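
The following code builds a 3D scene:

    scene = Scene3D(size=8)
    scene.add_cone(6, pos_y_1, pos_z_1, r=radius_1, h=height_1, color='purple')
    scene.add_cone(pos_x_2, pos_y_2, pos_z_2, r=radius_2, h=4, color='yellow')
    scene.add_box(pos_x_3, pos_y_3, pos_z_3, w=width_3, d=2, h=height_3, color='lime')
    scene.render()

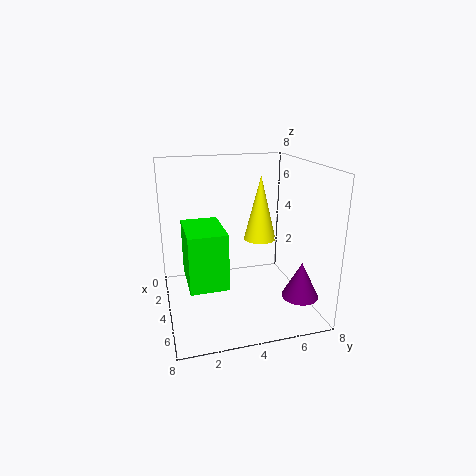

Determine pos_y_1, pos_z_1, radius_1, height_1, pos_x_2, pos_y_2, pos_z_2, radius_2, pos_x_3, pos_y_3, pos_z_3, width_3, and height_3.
pos_y_1 = 7, pos_z_1 = 1, radius_1 = 1, height_1 = 2, pos_x_2 = 2, pos_y_2 = 6, pos_z_2 = 3, radius_2 = 1, pos_x_3 = 3, pos_y_3 = 1, pos_z_3 = 2, width_3 = 3, height_3 = 3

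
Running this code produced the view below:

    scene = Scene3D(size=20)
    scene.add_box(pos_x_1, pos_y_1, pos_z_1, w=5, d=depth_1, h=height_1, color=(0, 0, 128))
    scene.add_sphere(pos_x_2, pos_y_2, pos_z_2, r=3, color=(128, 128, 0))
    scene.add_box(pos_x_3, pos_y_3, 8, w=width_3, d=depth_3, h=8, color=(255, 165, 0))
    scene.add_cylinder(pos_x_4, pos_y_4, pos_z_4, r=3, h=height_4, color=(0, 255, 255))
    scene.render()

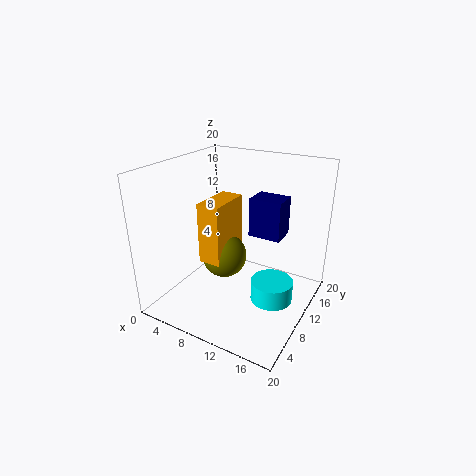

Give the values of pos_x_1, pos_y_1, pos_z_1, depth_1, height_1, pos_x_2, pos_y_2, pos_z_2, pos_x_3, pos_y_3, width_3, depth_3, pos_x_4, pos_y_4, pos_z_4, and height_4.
pos_x_1 = 9
pos_y_1 = 15
pos_z_1 = 8
depth_1 = 4
height_1 = 6
pos_x_2 = 9
pos_y_2 = 8
pos_z_2 = 8
pos_x_3 = 7
pos_y_3 = 5
width_3 = 3
depth_3 = 6
pos_x_4 = 15
pos_y_4 = 11
pos_z_4 = 1
height_4 = 3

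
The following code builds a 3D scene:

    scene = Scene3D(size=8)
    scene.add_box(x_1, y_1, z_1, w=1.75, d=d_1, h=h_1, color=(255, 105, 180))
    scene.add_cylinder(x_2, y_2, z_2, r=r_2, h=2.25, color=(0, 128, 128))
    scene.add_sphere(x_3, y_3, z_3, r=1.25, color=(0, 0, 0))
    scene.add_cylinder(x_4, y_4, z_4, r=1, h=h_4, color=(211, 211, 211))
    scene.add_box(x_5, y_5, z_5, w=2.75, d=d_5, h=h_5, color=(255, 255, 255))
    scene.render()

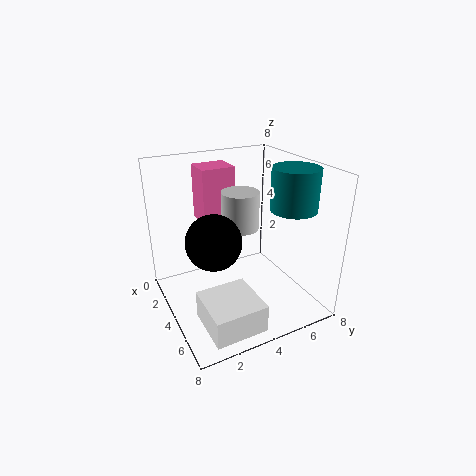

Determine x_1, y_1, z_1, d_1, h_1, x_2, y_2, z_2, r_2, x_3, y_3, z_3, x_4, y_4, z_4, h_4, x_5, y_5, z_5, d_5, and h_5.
x_1 = 0.5, y_1 = 2.75, z_1 = 4.25, d_1 = 2, h_1 = 3.25, x_2 = 5.5, y_2 = 6.5, z_2 = 5.75, r_2 = 1.25, x_3 = 6.5, y_3 = 1.5, z_3 = 5.5, x_4 = 4.25, y_4 = 4, z_4 = 4.75, h_4 = 2, x_5 = 5, y_5 = 1, z_5 = 0.5, d_5 = 2.75, h_5 = 1.5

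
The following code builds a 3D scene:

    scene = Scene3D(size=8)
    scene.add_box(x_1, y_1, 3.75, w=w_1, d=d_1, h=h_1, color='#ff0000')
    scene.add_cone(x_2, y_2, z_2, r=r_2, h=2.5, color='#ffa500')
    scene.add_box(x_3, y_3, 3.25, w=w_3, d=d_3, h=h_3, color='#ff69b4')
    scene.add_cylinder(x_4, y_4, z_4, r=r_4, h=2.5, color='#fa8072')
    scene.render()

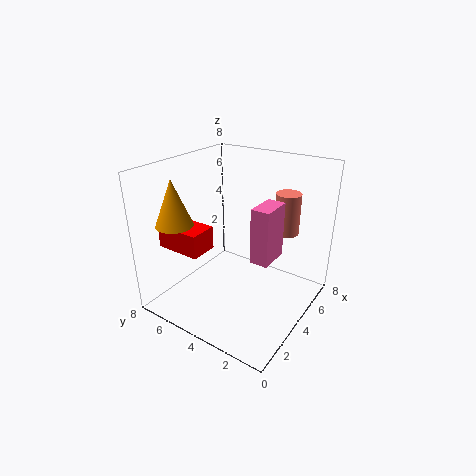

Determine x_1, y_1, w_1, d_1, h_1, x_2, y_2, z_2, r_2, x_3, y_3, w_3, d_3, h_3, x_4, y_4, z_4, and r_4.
x_1 = 1.25
y_1 = 4.75
w_1 = 1.5
d_1 = 2.5
h_1 = 1.25
x_2 = 1.75
y_2 = 6.5
z_2 = 5
r_2 = 1
x_3 = 3.25
y_3 = 1.75
w_3 = 1.75
d_3 = 1
h_3 = 3
x_4 = 7
y_4 = 2.5
z_4 = 3.5
r_4 = 0.75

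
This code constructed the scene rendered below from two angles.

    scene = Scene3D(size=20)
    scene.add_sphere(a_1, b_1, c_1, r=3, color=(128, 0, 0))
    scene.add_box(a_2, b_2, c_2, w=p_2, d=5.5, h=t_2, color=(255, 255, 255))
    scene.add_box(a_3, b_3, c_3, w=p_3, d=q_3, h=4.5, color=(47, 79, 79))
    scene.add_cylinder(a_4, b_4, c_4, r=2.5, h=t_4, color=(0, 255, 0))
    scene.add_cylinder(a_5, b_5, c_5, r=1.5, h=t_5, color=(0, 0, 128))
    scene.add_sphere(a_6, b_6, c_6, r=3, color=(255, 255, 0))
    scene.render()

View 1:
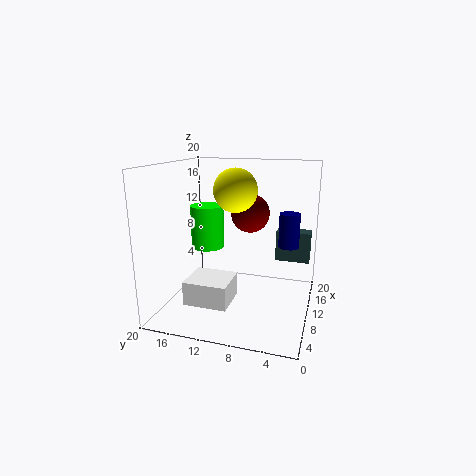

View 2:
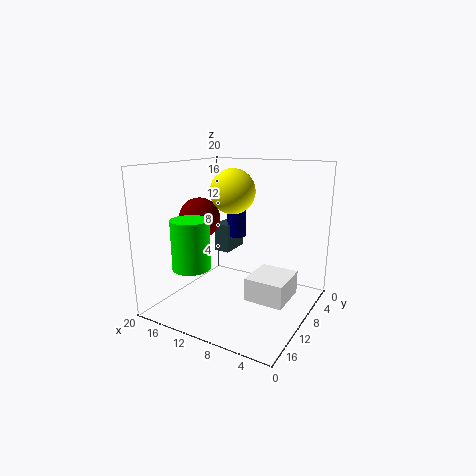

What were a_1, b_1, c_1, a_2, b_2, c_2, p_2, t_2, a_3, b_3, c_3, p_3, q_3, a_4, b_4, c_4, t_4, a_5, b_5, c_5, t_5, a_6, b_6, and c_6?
a_1 = 16.5; b_1 = 10; c_1 = 12; a_2 = 1.5; b_2 = 9; c_2 = 3.5; p_2 = 5; t_2 = 3; a_3 = 14.5; b_3 = 0.5; c_3 = 5.5; p_3 = 2.5; q_3 = 5; a_4 = 13.5; b_4 = 16; c_4 = 7; t_4 = 6.5; a_5 = 14; b_5 = 3.5; c_5 = 8; t_5 = 5; a_6 = 10.5; b_6 = 10.5; c_6 = 16.5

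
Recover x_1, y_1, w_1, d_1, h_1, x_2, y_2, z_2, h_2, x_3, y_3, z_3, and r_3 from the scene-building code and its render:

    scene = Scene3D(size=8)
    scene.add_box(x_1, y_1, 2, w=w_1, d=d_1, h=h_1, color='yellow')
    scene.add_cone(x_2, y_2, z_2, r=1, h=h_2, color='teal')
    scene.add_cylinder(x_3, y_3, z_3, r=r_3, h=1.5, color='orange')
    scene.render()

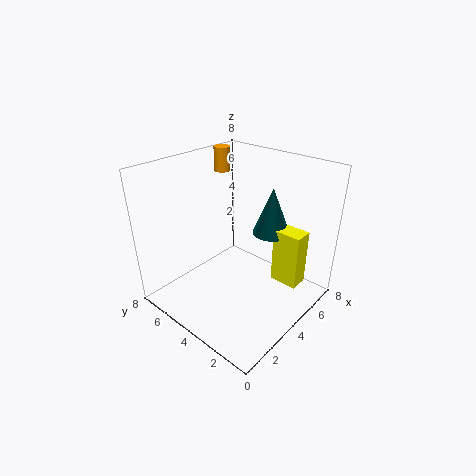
x_1 = 4.5
y_1 = 0.5
w_1 = 1
d_1 = 1.5
h_1 = 3
x_2 = 5
y_2 = 2.5
z_2 = 4.5
h_2 = 2.5
x_3 = 6.5
y_3 = 7.5
z_3 = 6.5
r_3 = 0.5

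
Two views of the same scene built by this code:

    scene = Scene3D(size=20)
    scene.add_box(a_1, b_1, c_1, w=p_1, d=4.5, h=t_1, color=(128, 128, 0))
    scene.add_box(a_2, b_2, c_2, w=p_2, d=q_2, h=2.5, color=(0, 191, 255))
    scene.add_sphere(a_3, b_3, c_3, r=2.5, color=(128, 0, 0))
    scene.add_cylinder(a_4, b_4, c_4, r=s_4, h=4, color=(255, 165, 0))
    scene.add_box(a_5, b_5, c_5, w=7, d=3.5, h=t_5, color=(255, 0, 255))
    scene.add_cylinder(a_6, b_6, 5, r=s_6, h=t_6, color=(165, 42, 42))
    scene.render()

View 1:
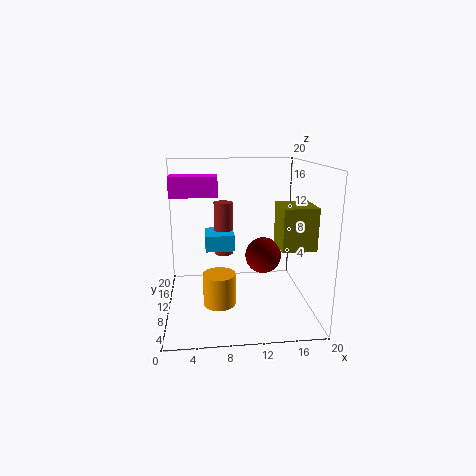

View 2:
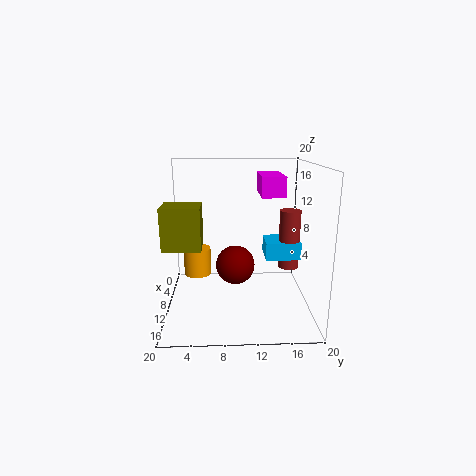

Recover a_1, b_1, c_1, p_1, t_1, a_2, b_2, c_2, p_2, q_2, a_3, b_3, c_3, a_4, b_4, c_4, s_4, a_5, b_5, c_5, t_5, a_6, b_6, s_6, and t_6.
a_1 = 14; b_1 = 1; c_1 = 11; p_1 = 4; t_1 = 5; a_2 = 5.5; b_2 = 14; c_2 = 6.5; p_2 = 4.5; q_2 = 5; a_3 = 13.5; b_3 = 9.5; c_3 = 7.5; a_4 = 7; b_4 = 4; c_4 = 3.5; s_4 = 2; a_5 = 0.5; b_5 = 13.5; c_5 = 15; t_5 = 3; a_6 = 8.5; b_6 = 17.5; s_6 = 1.5; t_6 = 8.5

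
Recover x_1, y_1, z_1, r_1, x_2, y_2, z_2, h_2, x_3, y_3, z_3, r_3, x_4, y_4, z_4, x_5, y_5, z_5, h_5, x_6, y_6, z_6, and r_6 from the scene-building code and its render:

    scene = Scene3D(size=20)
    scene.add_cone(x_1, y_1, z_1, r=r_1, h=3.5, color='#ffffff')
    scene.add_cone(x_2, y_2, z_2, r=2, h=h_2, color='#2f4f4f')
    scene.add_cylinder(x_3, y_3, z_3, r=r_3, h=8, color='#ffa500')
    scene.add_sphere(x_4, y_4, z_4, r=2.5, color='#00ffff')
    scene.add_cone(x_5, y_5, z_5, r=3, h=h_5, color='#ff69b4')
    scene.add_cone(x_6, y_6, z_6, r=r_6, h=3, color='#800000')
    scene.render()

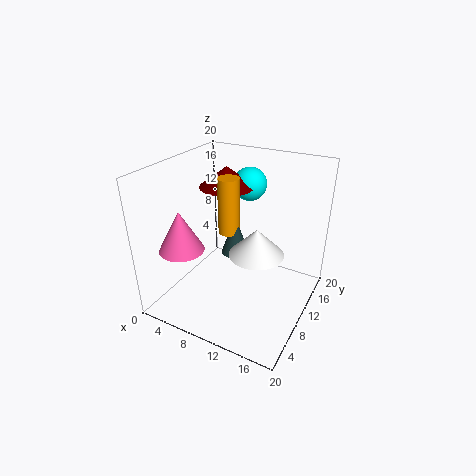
x_1 = 14, y_1 = 7.5, z_1 = 10, r_1 = 3.5, x_2 = 9, y_2 = 11, z_2 = 7, h_2 = 5.5, x_3 = 8, y_3 = 11, z_3 = 10, r_3 = 1.5, x_4 = 8.5, y_4 = 16.5, z_4 = 15.5, x_5 = 4.5, y_5 = 4.5, z_5 = 9.5, h_5 = 5.5, x_6 = 6, y_6 = 14, z_6 = 15.5, r_6 = 4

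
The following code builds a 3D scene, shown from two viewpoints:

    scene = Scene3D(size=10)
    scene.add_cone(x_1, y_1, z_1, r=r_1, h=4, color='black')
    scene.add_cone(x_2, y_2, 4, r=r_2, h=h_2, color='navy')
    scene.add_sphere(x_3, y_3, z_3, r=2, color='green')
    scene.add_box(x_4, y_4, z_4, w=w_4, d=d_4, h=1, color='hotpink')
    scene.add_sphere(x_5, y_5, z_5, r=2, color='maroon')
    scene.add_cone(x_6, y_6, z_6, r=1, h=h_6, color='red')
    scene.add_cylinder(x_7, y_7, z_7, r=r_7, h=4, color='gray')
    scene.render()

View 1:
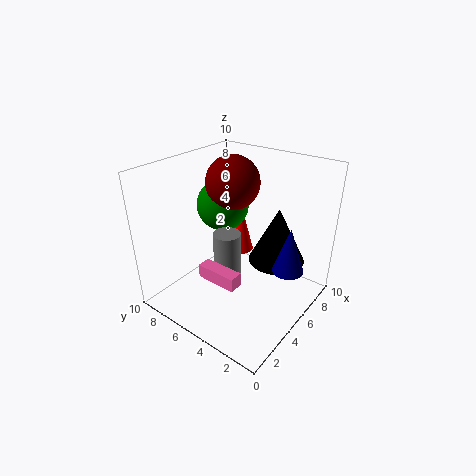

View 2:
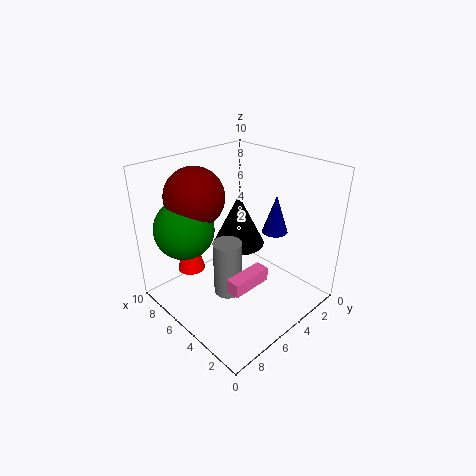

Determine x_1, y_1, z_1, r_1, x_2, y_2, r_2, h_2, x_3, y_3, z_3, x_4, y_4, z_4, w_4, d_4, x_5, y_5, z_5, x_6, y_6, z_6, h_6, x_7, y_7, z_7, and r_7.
x_1 = 7, y_1 = 3, z_1 = 3, r_1 = 2, x_2 = 5, y_2 = 1, r_2 = 1, h_2 = 3, x_3 = 7, y_3 = 8, z_3 = 6, x_4 = 3, y_4 = 4, z_4 = 2, w_4 = 1, d_4 = 3, x_5 = 7, y_5 = 7, z_5 = 8, x_6 = 8, y_6 = 7, z_6 = 2, h_6 = 4, x_7 = 5, y_7 = 6, z_7 = 1, r_7 = 1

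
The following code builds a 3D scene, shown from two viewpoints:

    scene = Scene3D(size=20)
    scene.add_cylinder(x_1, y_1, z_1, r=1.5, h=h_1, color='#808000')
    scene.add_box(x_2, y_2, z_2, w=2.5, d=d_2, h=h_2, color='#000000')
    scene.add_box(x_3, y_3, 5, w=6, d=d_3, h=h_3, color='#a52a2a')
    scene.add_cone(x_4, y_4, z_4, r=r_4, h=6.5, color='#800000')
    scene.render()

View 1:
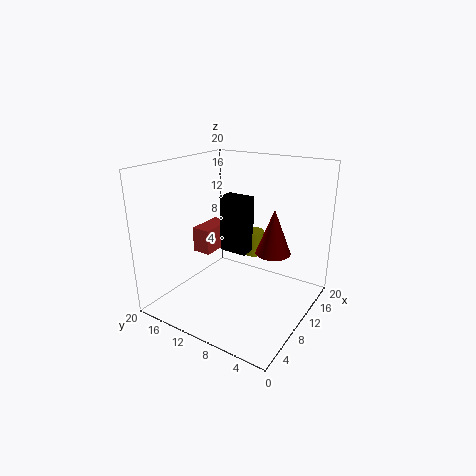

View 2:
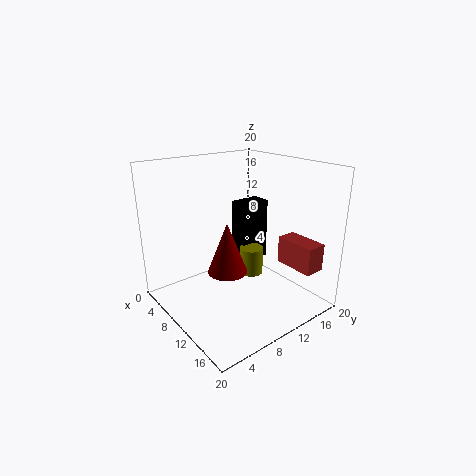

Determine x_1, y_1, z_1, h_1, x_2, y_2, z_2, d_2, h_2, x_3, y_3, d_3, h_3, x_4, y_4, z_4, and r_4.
x_1 = 13.5; y_1 = 9.5; z_1 = 6.5; h_1 = 3.5; x_2 = 10; y_2 = 9; z_2 = 7.5; d_2 = 4; h_2 = 8; x_3 = 11.5; y_3 = 16.5; d_3 = 3; h_3 = 4; x_4 = 13; y_4 = 6; z_4 = 7.5; r_4 = 2.5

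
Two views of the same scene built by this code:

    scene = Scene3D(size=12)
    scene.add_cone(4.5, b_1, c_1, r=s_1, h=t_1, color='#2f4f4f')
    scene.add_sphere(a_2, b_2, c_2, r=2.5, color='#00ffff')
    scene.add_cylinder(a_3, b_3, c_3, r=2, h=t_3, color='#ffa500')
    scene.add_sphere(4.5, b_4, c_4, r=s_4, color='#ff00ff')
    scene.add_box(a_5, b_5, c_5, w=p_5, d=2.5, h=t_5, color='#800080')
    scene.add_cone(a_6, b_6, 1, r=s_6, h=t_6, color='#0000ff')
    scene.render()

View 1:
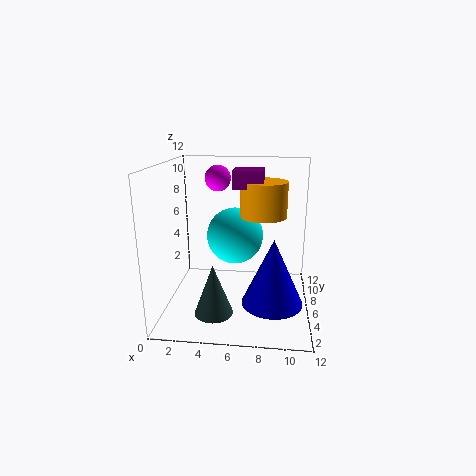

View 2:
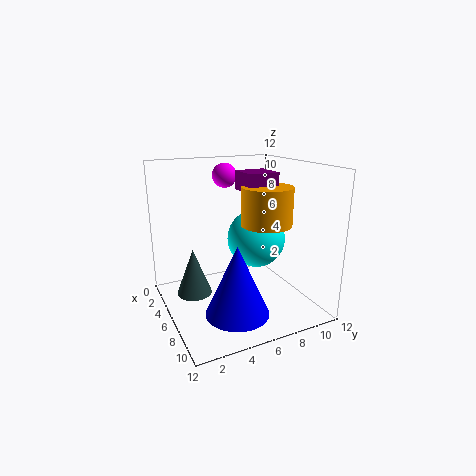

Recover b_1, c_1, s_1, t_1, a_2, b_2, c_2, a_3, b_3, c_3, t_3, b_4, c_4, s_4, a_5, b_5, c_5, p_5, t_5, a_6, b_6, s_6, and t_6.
b_1 = 2.5, c_1 = 1, s_1 = 1.5, t_1 = 4, a_2 = 5.5, b_2 = 8, c_2 = 5.5, a_3 = 8, b_3 = 7.5, c_3 = 7.5, t_3 = 3, b_4 = 5.5, c_4 = 11, s_4 = 1, a_5 = 5.5, b_5 = 6, c_5 = 10, p_5 = 2.5, t_5 = 1.5, a_6 = 9, b_6 = 4.5, s_6 = 2.5, t_6 = 5.5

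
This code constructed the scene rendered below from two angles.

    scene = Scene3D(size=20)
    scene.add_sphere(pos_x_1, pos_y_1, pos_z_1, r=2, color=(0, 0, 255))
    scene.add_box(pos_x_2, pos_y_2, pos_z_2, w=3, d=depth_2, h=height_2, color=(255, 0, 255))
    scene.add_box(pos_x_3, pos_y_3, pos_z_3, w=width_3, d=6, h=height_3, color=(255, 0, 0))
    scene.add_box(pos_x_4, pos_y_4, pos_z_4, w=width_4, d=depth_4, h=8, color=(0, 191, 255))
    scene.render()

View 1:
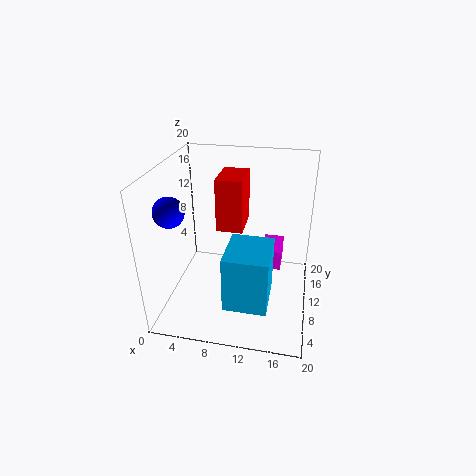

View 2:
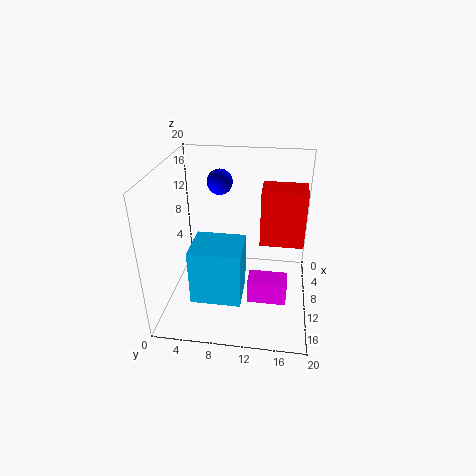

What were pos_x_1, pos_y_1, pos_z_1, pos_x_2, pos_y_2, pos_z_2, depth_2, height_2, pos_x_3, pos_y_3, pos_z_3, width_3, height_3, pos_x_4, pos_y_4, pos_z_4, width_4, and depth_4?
pos_x_1 = 2; pos_y_1 = 6; pos_z_1 = 15; pos_x_2 = 13; pos_y_2 = 12; pos_z_2 = 4; depth_2 = 5; height_2 = 3; pos_x_3 = 6; pos_y_3 = 13; pos_z_3 = 9; width_3 = 4; height_3 = 8; pos_x_4 = 9; pos_y_4 = 4; pos_z_4 = 2; width_4 = 6; depth_4 = 7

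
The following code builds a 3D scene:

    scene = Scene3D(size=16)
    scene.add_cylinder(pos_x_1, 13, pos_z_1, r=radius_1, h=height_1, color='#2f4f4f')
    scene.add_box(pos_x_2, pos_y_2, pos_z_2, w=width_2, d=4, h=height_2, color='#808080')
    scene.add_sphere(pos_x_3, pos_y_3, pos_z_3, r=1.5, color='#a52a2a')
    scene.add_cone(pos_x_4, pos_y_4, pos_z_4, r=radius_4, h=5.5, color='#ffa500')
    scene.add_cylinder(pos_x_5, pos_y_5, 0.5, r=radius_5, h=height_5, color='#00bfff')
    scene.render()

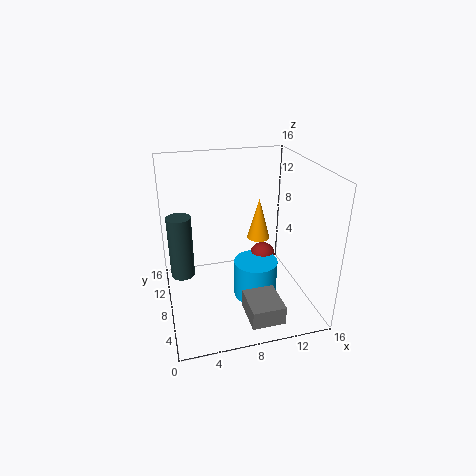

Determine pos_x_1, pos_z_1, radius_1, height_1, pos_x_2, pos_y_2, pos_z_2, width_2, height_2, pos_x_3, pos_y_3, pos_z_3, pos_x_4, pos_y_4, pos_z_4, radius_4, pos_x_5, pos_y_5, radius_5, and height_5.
pos_x_1 = 2; pos_z_1 = 1; radius_1 = 1.5; height_1 = 8; pos_x_2 = 7.5; pos_y_2 = 0.5; pos_z_2 = 1.5; width_2 = 3.5; height_2 = 2; pos_x_3 = 11.5; pos_y_3 = 9.5; pos_z_3 = 4.5; pos_x_4 = 12.5; pos_y_4 = 14; pos_z_4 = 4.5; radius_4 = 1.5; pos_x_5 = 10; pos_y_5 = 7.5; radius_5 = 2.5; height_5 = 4.5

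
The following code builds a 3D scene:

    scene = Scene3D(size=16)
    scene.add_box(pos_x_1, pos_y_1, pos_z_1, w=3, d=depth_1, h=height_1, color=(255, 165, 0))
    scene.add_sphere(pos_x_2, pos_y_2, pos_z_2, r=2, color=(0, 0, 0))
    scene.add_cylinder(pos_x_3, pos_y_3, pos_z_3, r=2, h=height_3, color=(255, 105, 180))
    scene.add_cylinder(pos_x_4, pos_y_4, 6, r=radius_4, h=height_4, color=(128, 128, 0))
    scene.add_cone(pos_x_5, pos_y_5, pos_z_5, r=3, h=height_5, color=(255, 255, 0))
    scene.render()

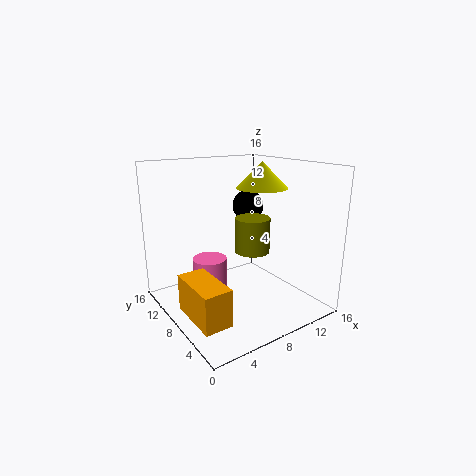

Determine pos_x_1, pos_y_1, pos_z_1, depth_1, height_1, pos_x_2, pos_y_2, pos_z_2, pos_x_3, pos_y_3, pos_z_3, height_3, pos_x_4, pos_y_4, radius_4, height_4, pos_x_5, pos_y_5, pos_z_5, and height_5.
pos_x_1 = 1
pos_y_1 = 3
pos_z_1 = 1
depth_1 = 6
height_1 = 4
pos_x_2 = 13
pos_y_2 = 13
pos_z_2 = 10
pos_x_3 = 6
pos_y_3 = 11
pos_z_3 = 1
height_3 = 4
pos_x_4 = 10
pos_y_4 = 8
radius_4 = 2
height_4 = 4
pos_x_5 = 12
pos_y_5 = 9
pos_z_5 = 13
height_5 = 3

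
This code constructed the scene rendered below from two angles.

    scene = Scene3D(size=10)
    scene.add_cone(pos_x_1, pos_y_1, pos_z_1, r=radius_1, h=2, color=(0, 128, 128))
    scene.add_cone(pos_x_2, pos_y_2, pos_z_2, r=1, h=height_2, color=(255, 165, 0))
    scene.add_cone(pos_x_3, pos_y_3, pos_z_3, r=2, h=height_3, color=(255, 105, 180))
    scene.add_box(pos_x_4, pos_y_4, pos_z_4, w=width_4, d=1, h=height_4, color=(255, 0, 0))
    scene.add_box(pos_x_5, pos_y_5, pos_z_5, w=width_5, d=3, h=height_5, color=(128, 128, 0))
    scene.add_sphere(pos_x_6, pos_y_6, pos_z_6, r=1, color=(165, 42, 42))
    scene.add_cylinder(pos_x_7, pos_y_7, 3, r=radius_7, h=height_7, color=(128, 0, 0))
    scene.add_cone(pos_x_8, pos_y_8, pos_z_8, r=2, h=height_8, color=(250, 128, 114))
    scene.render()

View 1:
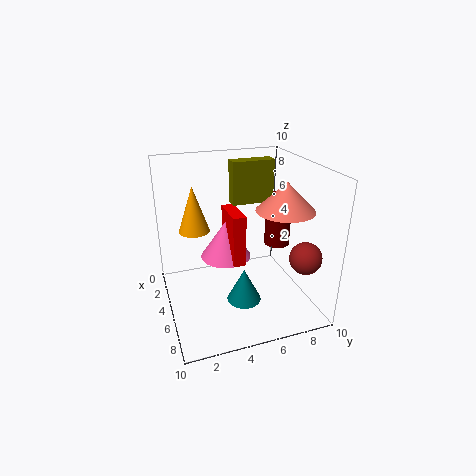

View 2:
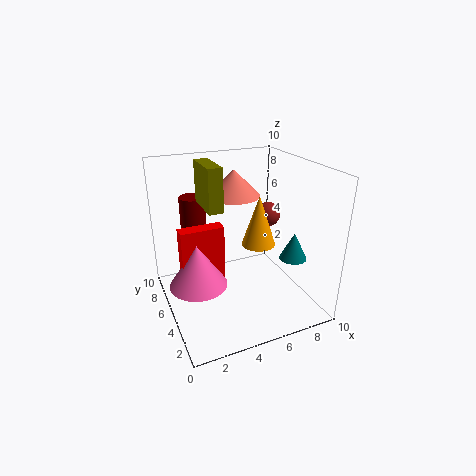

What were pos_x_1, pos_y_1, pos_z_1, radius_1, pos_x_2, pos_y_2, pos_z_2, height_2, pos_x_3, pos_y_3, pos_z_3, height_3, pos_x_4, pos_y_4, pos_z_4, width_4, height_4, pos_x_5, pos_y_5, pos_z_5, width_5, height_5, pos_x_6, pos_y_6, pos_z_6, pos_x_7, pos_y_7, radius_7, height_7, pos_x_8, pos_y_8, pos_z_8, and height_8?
pos_x_1 = 9; pos_y_1 = 4; pos_z_1 = 3; radius_1 = 1; pos_x_2 = 5; pos_y_2 = 2; pos_z_2 = 6; height_2 = 3; pos_x_3 = 2; pos_y_3 = 5; pos_z_3 = 2; height_3 = 3; pos_x_4 = 1; pos_y_4 = 5; pos_z_4 = 2; width_4 = 3; height_4 = 4; pos_x_5 = 3; pos_y_5 = 5; pos_z_5 = 7; width_5 = 1; height_5 = 3; pos_x_6 = 9; pos_y_6 = 8; pos_z_6 = 5; pos_x_7 = 3; pos_y_7 = 9; radius_7 = 1; height_7 = 4; pos_x_8 = 6; pos_y_8 = 8; pos_z_8 = 7; height_8 = 2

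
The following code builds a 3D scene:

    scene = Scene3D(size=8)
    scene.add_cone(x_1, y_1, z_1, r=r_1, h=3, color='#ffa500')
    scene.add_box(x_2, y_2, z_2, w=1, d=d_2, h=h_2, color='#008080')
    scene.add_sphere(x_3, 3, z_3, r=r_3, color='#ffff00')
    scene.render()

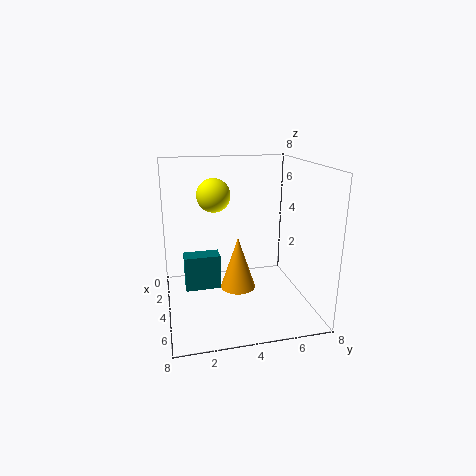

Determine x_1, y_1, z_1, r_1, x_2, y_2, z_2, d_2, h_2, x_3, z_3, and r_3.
x_1 = 4, y_1 = 4, z_1 = 1, r_1 = 1, x_2 = 3, y_2 = 1, z_2 = 1, d_2 = 2, h_2 = 2, x_3 = 2, z_3 = 6, r_3 = 1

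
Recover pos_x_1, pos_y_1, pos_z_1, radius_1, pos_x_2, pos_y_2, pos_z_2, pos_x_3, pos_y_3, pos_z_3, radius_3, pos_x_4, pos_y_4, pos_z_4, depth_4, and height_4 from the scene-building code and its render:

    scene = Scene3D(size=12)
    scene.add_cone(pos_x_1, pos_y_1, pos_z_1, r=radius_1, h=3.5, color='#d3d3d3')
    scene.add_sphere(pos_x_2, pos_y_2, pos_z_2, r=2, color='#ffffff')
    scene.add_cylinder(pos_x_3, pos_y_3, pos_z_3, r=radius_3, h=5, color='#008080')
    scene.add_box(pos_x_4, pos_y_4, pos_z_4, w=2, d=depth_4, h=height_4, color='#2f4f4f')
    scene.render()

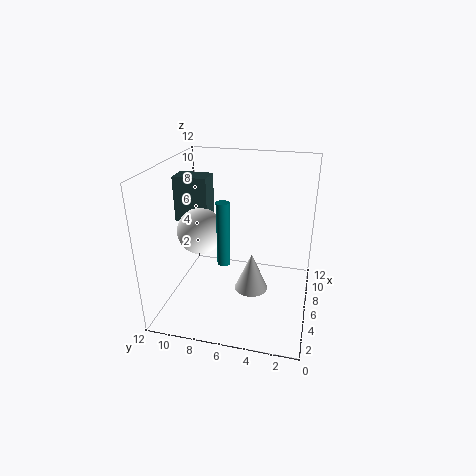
pos_x_1 = 7, pos_y_1 = 5, pos_z_1 = 0.5, radius_1 = 1.5, pos_x_2 = 6.5, pos_y_2 = 9.5, pos_z_2 = 6, pos_x_3 = 3.5, pos_y_3 = 6.5, pos_z_3 = 5, radius_3 = 0.5, pos_x_4 = 7, pos_y_4 = 9, pos_z_4 = 6.5, depth_4 = 3, height_4 = 4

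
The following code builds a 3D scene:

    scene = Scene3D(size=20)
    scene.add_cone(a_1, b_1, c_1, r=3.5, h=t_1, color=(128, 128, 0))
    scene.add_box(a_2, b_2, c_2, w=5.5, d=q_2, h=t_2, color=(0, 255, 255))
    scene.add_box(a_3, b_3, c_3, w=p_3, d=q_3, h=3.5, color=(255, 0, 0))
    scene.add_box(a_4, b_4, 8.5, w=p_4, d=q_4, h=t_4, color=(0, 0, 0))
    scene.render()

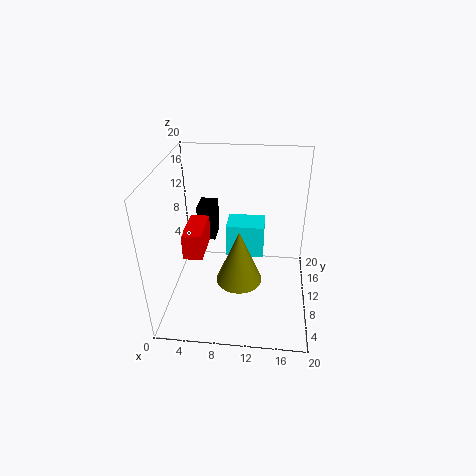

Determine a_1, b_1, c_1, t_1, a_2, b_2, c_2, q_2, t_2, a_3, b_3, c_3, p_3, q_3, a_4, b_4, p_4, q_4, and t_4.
a_1 = 10
b_1 = 11.5
c_1 = 1.5
t_1 = 8.5
a_2 = 8
b_2 = 12
c_2 = 5.5
q_2 = 4
t_2 = 5
a_3 = 3.5
b_3 = 5
c_3 = 9.5
p_3 = 2.5
q_3 = 5.5
a_4 = 4
b_4 = 11.5
p_4 = 2.5
q_4 = 3.5
t_4 = 5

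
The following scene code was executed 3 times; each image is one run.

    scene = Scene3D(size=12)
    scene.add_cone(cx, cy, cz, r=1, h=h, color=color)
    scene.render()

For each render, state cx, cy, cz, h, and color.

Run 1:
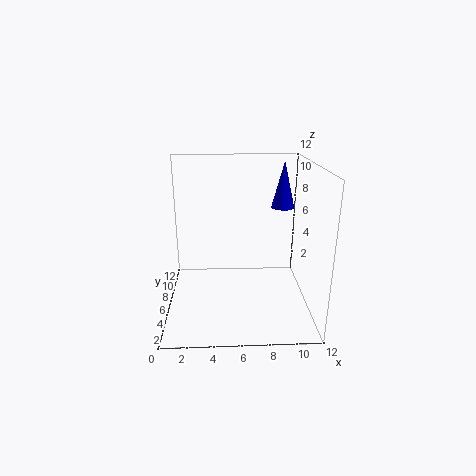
cx = 10
cy = 8
cz = 8
h = 4
color = 'blue'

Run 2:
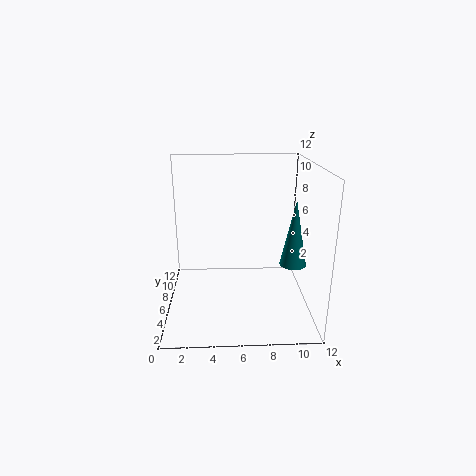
cx = 10
cy = 3
cz = 5
h = 5
color = 'teal'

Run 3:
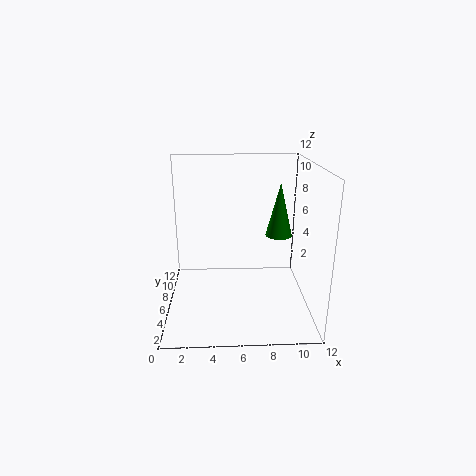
cx = 9
cy = 4
cz = 7
h = 4
color = 'green'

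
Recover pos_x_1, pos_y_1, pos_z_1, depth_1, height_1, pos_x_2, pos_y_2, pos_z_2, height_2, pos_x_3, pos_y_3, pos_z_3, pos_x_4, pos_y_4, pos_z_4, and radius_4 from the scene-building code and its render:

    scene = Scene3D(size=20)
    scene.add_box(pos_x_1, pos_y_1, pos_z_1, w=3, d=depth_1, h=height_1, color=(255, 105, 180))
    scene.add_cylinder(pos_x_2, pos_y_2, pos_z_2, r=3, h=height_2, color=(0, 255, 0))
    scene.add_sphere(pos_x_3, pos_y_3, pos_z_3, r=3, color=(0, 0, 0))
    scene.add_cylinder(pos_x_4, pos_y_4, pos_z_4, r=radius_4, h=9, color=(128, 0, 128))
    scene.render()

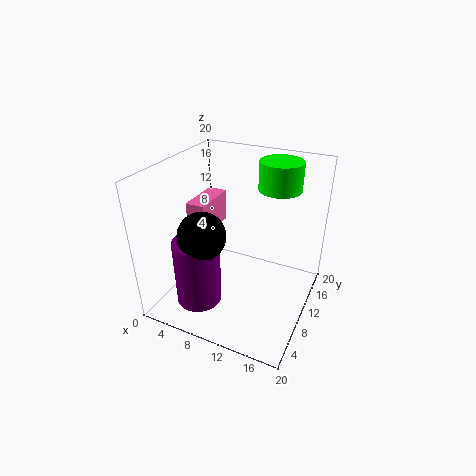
pos_x_1 = 1; pos_y_1 = 11; pos_z_1 = 8; depth_1 = 7; height_1 = 5; pos_x_2 = 14; pos_y_2 = 15; pos_z_2 = 16; height_2 = 4; pos_x_3 = 8; pos_y_3 = 4; pos_z_3 = 13; pos_x_4 = 7; pos_y_4 = 4; pos_z_4 = 3; radius_4 = 3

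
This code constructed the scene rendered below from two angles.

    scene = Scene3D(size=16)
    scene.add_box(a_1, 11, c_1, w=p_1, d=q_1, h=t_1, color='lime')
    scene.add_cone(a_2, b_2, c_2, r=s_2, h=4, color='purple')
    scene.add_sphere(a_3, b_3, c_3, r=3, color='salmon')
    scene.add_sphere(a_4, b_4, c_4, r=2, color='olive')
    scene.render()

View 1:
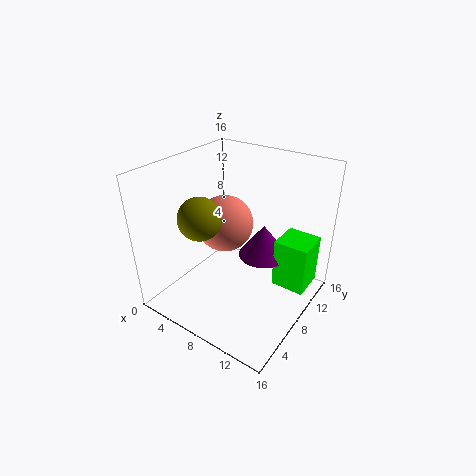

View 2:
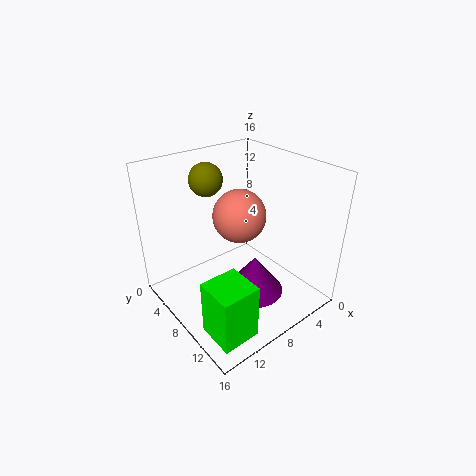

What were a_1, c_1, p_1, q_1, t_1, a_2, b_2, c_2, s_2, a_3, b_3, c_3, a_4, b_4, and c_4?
a_1 = 11, c_1 = 1, p_1 = 4, q_1 = 4, t_1 = 6, a_2 = 9, b_2 = 12, c_2 = 4, s_2 = 3, a_3 = 7, b_3 = 7, c_3 = 10, a_4 = 8, b_4 = 2, c_4 = 13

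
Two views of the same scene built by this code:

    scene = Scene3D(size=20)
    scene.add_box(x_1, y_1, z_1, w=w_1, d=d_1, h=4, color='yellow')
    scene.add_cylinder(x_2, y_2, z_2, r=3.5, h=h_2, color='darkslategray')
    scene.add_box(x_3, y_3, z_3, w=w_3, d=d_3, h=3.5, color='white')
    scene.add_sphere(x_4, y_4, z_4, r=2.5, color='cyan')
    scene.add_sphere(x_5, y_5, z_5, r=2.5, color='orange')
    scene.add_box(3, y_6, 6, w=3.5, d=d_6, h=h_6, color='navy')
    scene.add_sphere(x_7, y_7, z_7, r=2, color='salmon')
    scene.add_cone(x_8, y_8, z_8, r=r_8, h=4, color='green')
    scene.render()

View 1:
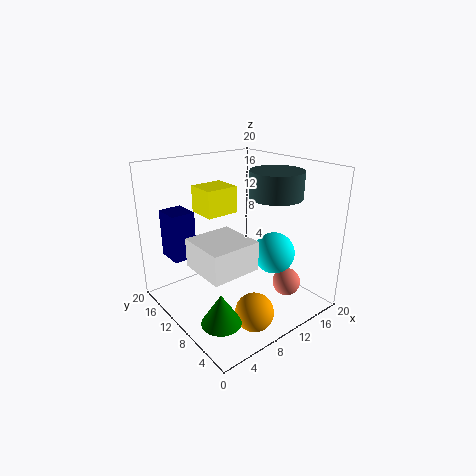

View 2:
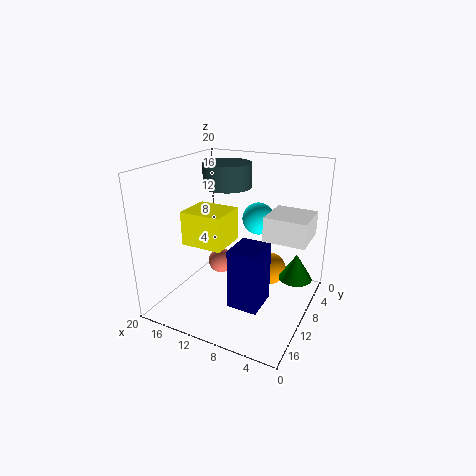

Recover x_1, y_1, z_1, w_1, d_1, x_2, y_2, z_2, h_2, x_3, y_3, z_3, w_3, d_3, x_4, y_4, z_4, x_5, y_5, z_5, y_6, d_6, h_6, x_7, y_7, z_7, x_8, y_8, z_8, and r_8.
x_1 = 8; y_1 = 14; z_1 = 12; w_1 = 5; d_1 = 4.5; x_2 = 13.5; y_2 = 6.5; z_2 = 16; h_2 = 3.5; x_3 = 1; y_3 = 2.5; z_3 = 9.5; w_3 = 6; d_3 = 6; x_4 = 10; y_4 = 3; z_4 = 10.5; x_5 = 7.5; y_5 = 3.5; z_5 = 2.5; y_6 = 15.5; d_6 = 4; h_6 = 7; x_7 = 15.5; y_7 = 5.5; z_7 = 3; x_8 = 3; y_8 = 4.5; z_8 = 2.5; r_8 = 2.5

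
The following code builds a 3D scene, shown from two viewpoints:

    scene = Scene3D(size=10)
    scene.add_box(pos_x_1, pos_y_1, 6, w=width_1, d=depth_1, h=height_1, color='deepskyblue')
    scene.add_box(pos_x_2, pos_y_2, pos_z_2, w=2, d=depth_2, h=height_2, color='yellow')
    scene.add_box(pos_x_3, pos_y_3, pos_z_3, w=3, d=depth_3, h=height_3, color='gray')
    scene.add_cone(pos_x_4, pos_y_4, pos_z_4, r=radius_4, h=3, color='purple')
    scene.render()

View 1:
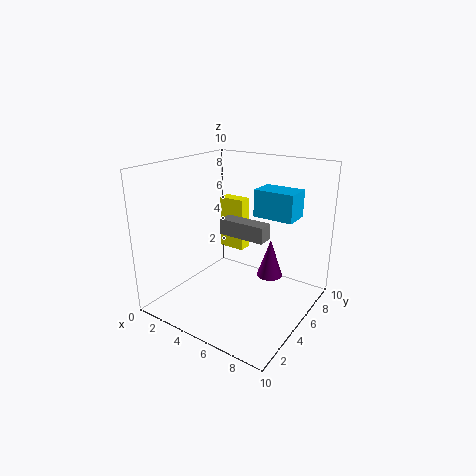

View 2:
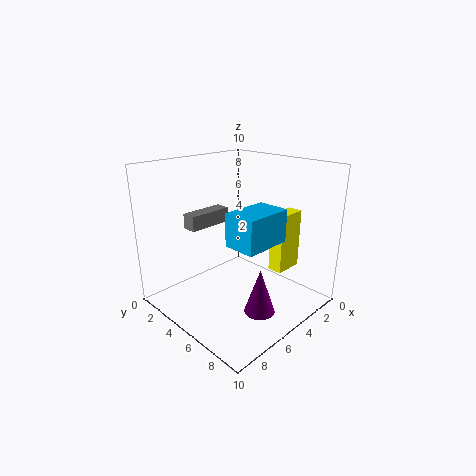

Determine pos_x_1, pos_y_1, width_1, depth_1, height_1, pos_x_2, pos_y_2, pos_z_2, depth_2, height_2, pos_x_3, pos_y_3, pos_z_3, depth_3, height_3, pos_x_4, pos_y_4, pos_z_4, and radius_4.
pos_x_1 = 5; pos_y_1 = 7; width_1 = 3; depth_1 = 2; height_1 = 2; pos_x_2 = 2; pos_y_2 = 7; pos_z_2 = 3; depth_2 = 1; height_2 = 4; pos_x_3 = 5; pos_y_3 = 3; pos_z_3 = 6; depth_3 = 1; height_3 = 1; pos_x_4 = 6; pos_y_4 = 8; pos_z_4 = 1; radius_4 = 1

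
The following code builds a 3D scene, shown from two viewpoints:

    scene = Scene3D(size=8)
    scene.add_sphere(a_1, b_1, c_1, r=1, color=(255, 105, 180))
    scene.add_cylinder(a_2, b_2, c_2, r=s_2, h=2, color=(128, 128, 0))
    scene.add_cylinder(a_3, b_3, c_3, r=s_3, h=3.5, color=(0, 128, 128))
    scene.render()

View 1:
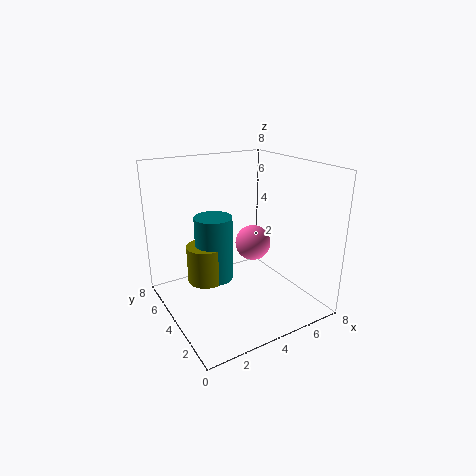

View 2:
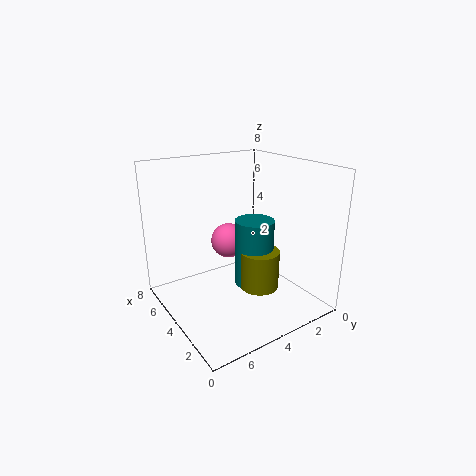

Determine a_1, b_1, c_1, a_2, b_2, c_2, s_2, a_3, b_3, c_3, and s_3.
a_1 = 5, b_1 = 4, c_1 = 3.5, a_2 = 2, b_2 = 4, c_2 = 2, s_2 = 1, a_3 = 2.5, b_3 = 4, c_3 = 2, s_3 = 1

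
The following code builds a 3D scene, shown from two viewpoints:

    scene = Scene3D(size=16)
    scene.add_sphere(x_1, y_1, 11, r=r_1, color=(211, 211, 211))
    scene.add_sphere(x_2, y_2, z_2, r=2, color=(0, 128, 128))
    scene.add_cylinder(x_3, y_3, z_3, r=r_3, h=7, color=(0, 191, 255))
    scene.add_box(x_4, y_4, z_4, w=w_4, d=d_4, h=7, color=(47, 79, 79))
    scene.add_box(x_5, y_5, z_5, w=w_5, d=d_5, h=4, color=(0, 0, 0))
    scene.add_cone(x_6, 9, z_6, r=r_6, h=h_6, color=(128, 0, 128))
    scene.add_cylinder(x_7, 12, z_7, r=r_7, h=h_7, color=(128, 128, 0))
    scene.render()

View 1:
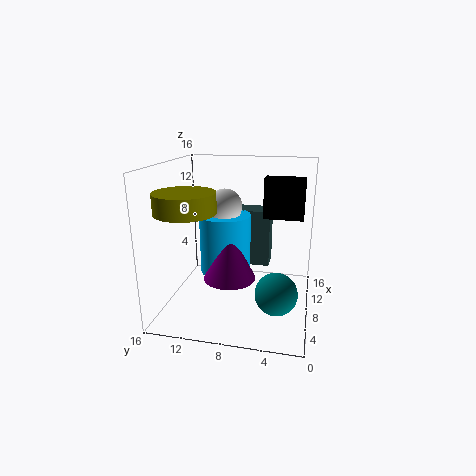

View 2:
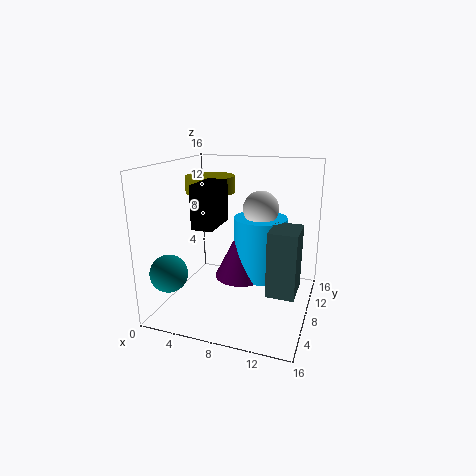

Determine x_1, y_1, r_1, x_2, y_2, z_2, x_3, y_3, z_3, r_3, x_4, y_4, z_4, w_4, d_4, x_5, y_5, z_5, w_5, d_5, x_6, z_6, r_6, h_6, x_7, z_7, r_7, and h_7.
x_1 = 10; y_1 = 10; r_1 = 2; x_2 = 2; y_2 = 3; z_2 = 5; x_3 = 10; y_3 = 10; z_3 = 3; r_3 = 3; x_4 = 12; y_4 = 5; z_4 = 3; w_4 = 3; d_4 = 4; x_5 = 6; y_5 = 1; z_5 = 11; w_5 = 2; d_5 = 4; x_6 = 8; z_6 = 3; r_6 = 3; h_6 = 6; x_7 = 3; z_7 = 12; r_7 = 3; h_7 = 2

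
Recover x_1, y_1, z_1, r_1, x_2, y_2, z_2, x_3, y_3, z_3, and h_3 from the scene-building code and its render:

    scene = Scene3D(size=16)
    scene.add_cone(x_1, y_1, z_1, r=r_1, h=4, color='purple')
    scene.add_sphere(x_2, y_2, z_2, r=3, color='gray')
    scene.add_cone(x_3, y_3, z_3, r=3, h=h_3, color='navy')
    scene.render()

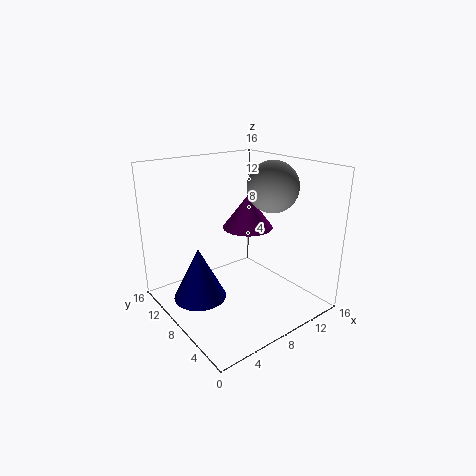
x_1 = 11; y_1 = 10; z_1 = 8; r_1 = 3; x_2 = 13; y_2 = 8; z_2 = 13; x_3 = 4; y_3 = 10; z_3 = 1; h_3 = 6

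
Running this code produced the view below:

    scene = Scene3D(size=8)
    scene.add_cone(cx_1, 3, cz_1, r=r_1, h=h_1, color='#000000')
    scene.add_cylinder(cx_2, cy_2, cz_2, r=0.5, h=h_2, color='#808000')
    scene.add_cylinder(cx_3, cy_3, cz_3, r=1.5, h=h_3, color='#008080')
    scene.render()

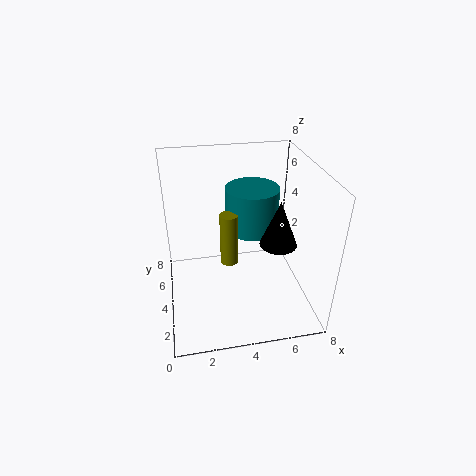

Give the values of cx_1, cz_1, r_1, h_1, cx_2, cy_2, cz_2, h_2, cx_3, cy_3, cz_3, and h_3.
cx_1 = 6, cz_1 = 4, r_1 = 1, h_1 = 2.5, cx_2 = 3.5, cy_2 = 4, cz_2 = 2.5, h_2 = 3, cx_3 = 5, cy_3 = 5, cz_3 = 4, h_3 = 2.5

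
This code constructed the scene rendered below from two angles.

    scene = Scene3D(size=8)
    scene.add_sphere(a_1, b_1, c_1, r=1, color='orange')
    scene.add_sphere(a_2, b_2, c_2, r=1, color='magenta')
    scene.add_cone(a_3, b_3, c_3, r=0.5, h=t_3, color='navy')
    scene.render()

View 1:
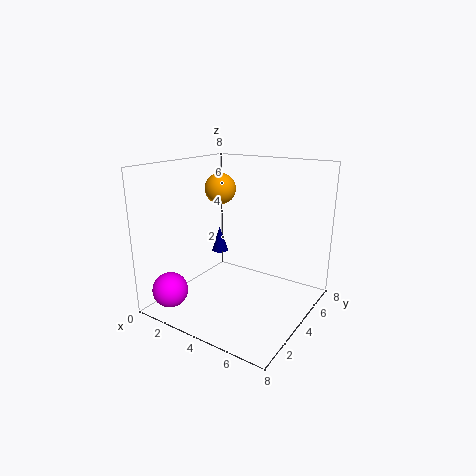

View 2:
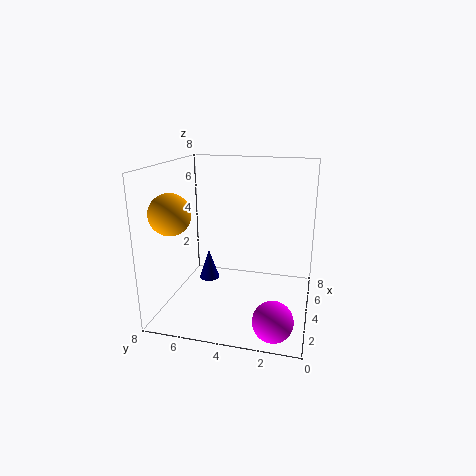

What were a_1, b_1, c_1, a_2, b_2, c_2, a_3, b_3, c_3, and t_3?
a_1 = 1
b_1 = 6.5
c_1 = 6
a_2 = 1
b_2 = 1.5
c_2 = 1
a_3 = 2
b_3 = 5
c_3 = 2.5
t_3 = 1.5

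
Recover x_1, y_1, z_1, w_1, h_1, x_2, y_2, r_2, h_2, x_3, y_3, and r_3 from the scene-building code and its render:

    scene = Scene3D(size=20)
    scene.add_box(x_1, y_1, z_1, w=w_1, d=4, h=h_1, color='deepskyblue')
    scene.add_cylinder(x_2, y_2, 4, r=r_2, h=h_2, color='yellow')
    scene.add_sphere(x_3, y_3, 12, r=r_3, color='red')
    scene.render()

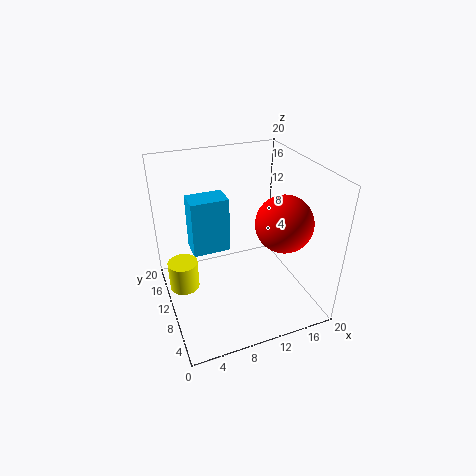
x_1 = 5, y_1 = 16, z_1 = 4, w_1 = 6, h_1 = 9, x_2 = 2, y_2 = 10, r_2 = 2, h_2 = 4, x_3 = 16, y_3 = 8, r_3 = 4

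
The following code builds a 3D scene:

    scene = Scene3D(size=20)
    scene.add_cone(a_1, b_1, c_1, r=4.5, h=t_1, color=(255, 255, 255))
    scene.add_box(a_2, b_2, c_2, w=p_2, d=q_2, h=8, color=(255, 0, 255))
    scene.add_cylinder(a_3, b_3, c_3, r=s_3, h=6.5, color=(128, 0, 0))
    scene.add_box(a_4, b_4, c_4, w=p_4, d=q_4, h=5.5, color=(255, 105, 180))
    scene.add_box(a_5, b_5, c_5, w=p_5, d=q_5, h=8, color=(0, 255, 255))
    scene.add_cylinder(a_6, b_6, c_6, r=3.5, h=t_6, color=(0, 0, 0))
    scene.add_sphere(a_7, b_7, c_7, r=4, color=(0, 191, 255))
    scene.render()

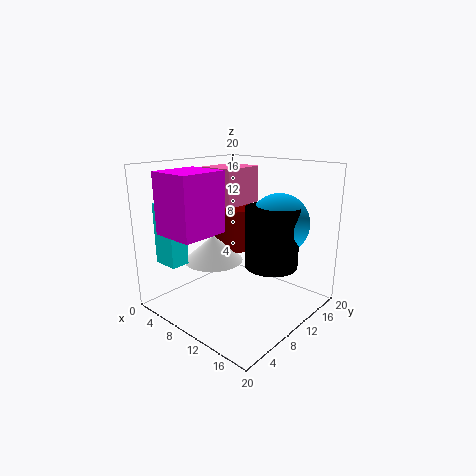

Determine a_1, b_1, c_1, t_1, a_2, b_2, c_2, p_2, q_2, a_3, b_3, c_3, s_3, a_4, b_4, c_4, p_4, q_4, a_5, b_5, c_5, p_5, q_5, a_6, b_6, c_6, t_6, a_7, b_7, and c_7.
a_1 = 4.5, b_1 = 10.5, c_1 = 5, t_1 = 4, a_2 = 4, b_2 = 1, c_2 = 11.5, p_2 = 6, q_2 = 6.5, a_3 = 4.5, b_3 = 15.5, c_3 = 6, s_3 = 3.5, a_4 = 2, b_4 = 11, c_4 = 13.5, p_4 = 5.5, q_4 = 6.5, a_5 = 3.5, b_5 = 1, c_5 = 7.5, p_5 = 3.5, q_5 = 2.5, a_6 = 15, b_6 = 11, c_6 = 7, t_6 = 8, a_7 = 15, b_7 = 12.5, c_7 = 12.5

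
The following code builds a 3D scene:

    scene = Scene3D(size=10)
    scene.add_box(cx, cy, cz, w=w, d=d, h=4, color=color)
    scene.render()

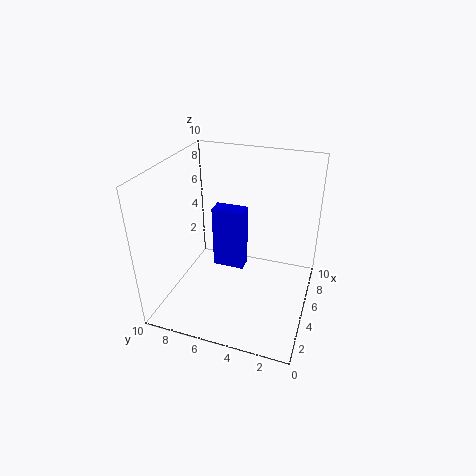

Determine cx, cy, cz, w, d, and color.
cx = 3; cy = 4; cz = 4; w = 1; d = 2; color = 'blue'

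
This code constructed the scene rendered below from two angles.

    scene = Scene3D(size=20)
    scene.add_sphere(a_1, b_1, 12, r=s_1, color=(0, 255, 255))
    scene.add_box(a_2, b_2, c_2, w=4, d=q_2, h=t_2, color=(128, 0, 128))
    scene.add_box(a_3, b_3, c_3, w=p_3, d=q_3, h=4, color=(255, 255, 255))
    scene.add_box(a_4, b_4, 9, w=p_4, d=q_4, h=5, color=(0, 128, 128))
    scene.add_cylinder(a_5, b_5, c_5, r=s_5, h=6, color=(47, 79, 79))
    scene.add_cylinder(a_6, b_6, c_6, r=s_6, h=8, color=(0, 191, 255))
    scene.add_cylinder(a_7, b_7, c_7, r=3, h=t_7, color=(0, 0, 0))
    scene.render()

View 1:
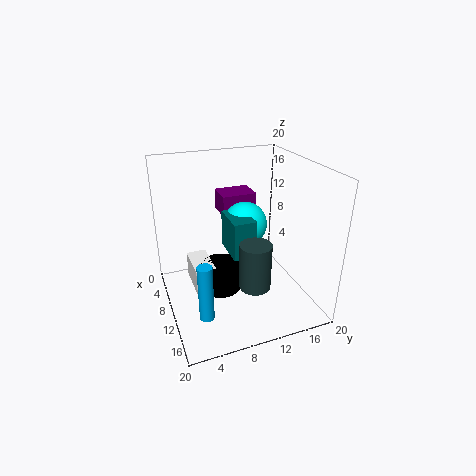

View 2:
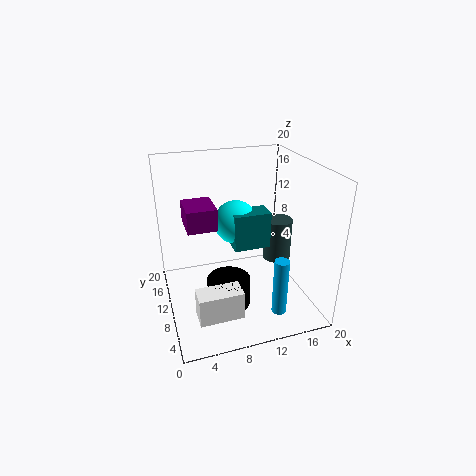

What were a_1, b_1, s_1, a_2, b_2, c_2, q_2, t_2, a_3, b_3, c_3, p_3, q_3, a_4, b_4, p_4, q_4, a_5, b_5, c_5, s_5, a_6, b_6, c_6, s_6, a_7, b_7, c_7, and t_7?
a_1 = 10, b_1 = 11, s_1 = 3, a_2 = 3, b_2 = 9, c_2 = 12, q_2 = 5, t_2 = 3, a_3 = 3, b_3 = 4, c_3 = 1, p_3 = 6, q_3 = 3, a_4 = 9, b_4 = 8, p_4 = 5, q_4 = 3, a_5 = 16, b_5 = 10, c_5 = 6, s_5 = 2, a_6 = 14, b_6 = 4, c_6 = 1, s_6 = 1, a_7 = 8, b_7 = 8, c_7 = 1, t_7 = 4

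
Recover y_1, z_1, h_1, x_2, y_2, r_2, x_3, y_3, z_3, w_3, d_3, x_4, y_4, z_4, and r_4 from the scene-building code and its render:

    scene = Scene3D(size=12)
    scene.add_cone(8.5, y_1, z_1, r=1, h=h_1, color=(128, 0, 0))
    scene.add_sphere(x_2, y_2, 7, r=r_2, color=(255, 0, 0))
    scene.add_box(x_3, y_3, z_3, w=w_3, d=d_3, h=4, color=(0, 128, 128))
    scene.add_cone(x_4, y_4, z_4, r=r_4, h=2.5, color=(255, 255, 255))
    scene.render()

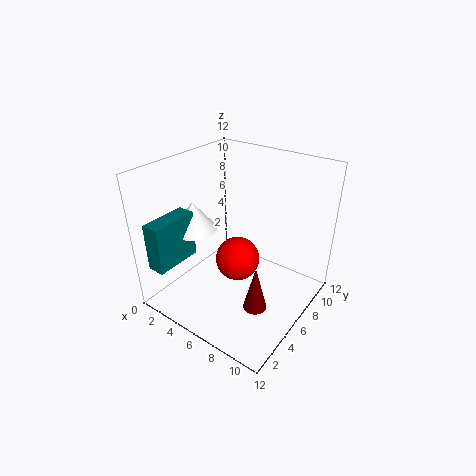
y_1 = 5
z_1 = 0.5
h_1 = 4
x_2 = 8.5
y_2 = 2.5
r_2 = 1.5
x_3 = 1
y_3 = 0.5
z_3 = 4
w_3 = 1.5
d_3 = 4
x_4 = 2
y_4 = 5
z_4 = 6
r_4 = 2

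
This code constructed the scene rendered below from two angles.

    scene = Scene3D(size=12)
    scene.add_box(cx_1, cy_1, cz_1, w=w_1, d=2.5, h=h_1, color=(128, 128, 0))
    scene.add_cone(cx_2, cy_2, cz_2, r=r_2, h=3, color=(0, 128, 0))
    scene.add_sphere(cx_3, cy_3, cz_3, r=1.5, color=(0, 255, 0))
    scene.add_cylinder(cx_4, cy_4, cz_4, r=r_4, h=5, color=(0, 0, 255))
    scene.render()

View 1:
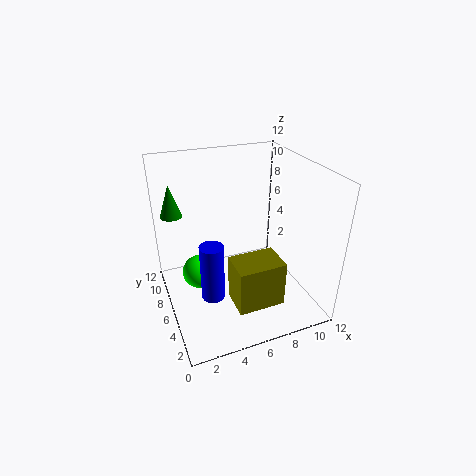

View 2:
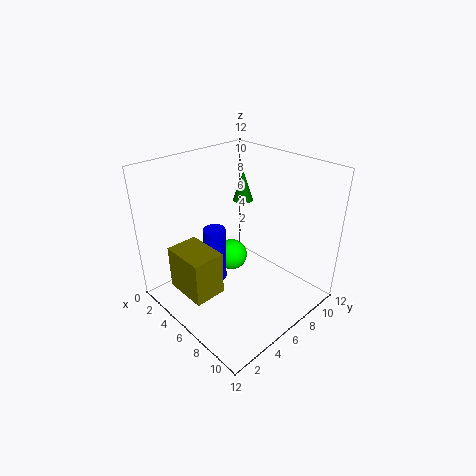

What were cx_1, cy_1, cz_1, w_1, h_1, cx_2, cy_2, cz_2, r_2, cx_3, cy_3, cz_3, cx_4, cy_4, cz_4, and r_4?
cx_1 = 4, cy_1 = 0.5, cz_1 = 3, w_1 = 3.5, h_1 = 3.5, cx_2 = 1.5, cy_2 = 11, cz_2 = 6.5, r_2 = 1, cx_3 = 3, cy_3 = 8, cz_3 = 2, cx_4 = 3.5, cy_4 = 5.5, cz_4 = 1, r_4 = 1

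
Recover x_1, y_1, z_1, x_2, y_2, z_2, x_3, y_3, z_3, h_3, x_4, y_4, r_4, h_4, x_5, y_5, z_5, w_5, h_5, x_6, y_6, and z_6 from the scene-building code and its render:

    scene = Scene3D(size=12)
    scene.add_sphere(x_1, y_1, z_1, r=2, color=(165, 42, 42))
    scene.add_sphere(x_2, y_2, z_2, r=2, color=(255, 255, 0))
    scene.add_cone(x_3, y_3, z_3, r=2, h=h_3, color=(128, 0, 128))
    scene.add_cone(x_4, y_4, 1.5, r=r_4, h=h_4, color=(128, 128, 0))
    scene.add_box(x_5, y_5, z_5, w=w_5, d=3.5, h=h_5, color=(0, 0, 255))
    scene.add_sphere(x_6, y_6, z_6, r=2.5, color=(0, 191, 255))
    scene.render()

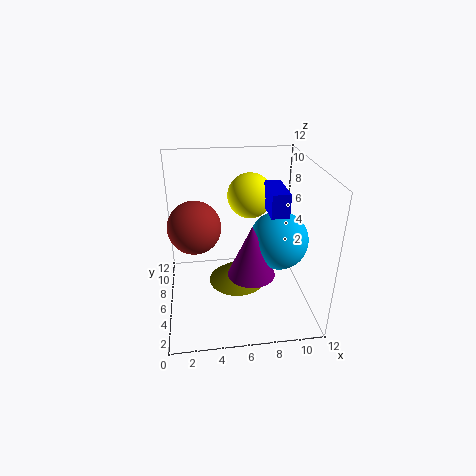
x_1 = 2.5, y_1 = 4.5, z_1 = 8, x_2 = 7.5, y_2 = 9, z_2 = 8.5, x_3 = 7, y_3 = 5, z_3 = 3, h_3 = 4.5, x_4 = 6, y_4 = 6.5, r_4 = 2.5, h_4 = 2, x_5 = 8.5, y_5 = 5, z_5 = 8, w_5 = 1.5, h_5 = 2, x_6 = 9.5, y_6 = 6, z_6 = 5.5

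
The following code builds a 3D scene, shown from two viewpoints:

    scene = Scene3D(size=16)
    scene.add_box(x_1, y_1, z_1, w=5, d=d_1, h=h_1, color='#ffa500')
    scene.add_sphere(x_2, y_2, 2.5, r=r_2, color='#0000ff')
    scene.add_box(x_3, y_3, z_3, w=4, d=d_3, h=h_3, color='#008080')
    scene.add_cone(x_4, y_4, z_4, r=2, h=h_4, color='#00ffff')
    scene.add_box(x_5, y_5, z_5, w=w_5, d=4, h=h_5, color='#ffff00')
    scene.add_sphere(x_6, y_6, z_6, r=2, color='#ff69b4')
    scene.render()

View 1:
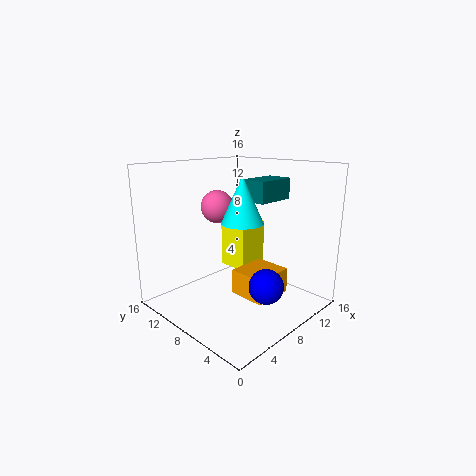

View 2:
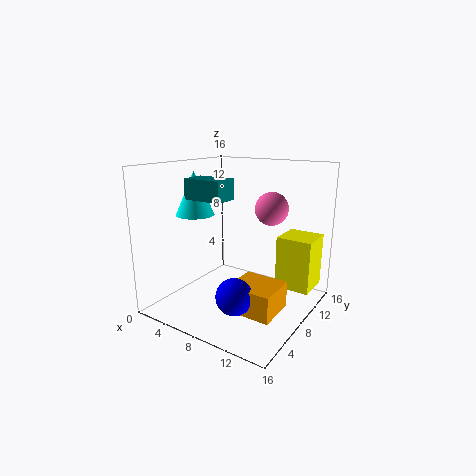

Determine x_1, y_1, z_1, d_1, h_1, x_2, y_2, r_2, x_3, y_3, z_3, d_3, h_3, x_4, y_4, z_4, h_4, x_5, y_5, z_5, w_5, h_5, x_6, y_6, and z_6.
x_1 = 8.5, y_1 = 5, z_1 = 0.5, d_1 = 4.5, h_1 = 3, x_2 = 9.5, y_2 = 5, r_2 = 2, x_3 = 5.5, y_3 = 2.5, z_3 = 13, d_3 = 2.5, h_3 = 2, x_4 = 5, y_4 = 4.5, z_4 = 11, h_4 = 4.5, x_5 = 11.5, y_5 = 10.5, z_5 = 2, w_5 = 4, h_5 = 6, x_6 = 9.5, y_6 = 13, z_6 = 10.5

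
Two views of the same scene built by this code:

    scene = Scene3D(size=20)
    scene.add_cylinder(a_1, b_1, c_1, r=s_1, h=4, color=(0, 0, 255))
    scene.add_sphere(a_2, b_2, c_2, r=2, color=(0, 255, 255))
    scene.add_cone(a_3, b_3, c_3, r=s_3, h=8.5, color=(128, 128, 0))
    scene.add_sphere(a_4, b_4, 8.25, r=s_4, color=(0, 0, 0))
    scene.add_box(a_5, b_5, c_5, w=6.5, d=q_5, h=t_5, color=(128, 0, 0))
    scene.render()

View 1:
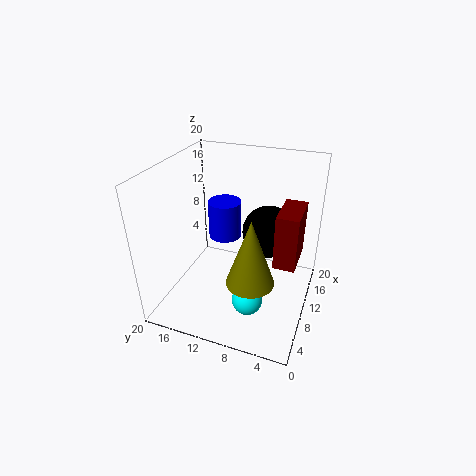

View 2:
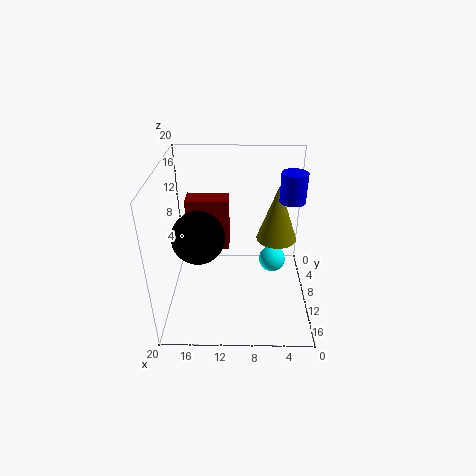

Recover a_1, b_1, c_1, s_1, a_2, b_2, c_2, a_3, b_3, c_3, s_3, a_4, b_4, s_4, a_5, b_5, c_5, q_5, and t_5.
a_1 = 2.75, b_1 = 8.75, c_1 = 15, s_1 = 1.75, a_2 = 4.75, b_2 = 6.75, c_2 = 4.25, a_3 = 4.25, b_3 = 6.25, c_3 = 7.75, s_3 = 3, a_4 = 16, b_4 = 7.25, s_4 = 4, a_5 = 11.5, b_5 = 2, c_5 = 5, q_5 = 3.25, t_5 = 8.25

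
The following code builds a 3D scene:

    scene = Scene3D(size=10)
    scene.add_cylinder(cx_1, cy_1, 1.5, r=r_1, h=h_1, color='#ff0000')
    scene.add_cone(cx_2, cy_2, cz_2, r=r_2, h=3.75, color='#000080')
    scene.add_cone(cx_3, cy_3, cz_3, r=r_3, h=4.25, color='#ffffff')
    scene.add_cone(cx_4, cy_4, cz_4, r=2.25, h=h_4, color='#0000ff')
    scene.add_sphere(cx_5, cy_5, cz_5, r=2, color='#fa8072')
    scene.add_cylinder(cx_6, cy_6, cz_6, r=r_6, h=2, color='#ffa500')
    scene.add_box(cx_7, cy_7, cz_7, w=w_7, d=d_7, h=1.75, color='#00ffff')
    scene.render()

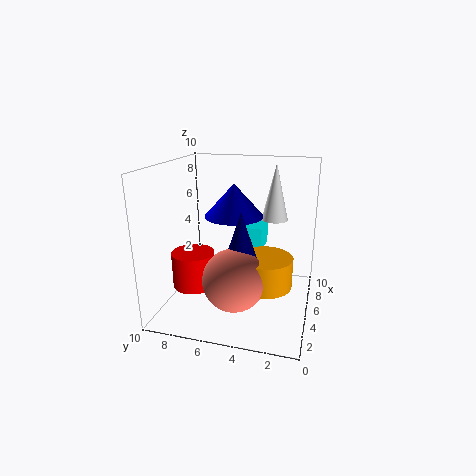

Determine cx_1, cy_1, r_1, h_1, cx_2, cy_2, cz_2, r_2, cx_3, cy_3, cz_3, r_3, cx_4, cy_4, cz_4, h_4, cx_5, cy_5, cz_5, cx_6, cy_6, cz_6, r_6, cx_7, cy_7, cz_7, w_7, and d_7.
cx_1 = 4; cy_1 = 8; r_1 = 1.5; h_1 = 2.5; cx_2 = 3; cy_2 = 4.25; cz_2 = 3.75; r_2 = 1.25; cx_3 = 8.25; cy_3 = 3; cz_3 = 5.5; r_3 = 1; cx_4 = 7.5; cy_4 = 6; cz_4 = 5.75; h_4 = 2.5; cx_5 = 2.25; cy_5 = 4.5; cz_5 = 3.25; cx_6 = 3.5; cy_6 = 2.75; cz_6 = 2.5; r_6 = 1.75; cx_7 = 5.75; cy_7 = 3.5; cz_7 = 3.75; w_7 = 2.5; d_7 = 1.75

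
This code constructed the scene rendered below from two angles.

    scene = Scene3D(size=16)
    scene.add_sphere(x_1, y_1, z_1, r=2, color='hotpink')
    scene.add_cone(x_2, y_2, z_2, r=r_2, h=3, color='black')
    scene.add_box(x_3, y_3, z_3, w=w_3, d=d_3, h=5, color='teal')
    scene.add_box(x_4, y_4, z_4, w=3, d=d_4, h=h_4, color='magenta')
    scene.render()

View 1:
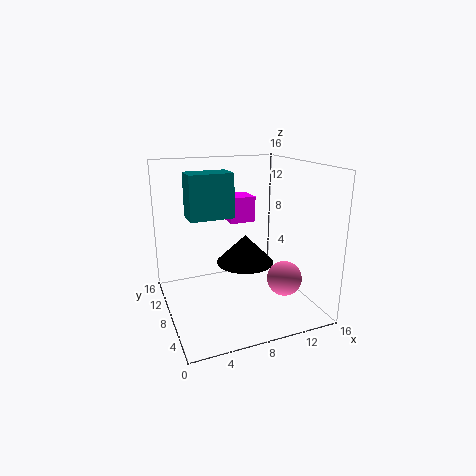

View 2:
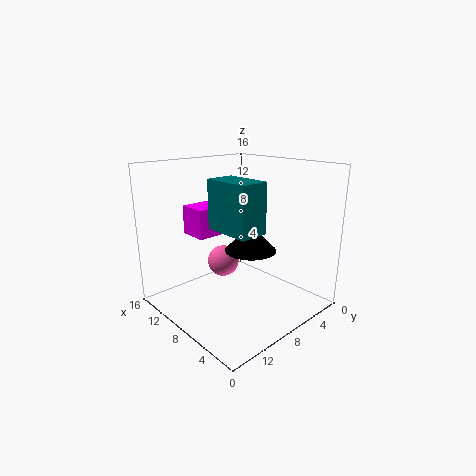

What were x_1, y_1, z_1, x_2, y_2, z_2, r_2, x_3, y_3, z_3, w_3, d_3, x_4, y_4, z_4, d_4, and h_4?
x_1 = 13, y_1 = 6, z_1 = 3, x_2 = 8, y_2 = 6, z_2 = 6, r_2 = 3, x_3 = 3, y_3 = 9, z_3 = 10, w_3 = 5, d_3 = 3, x_4 = 8, y_4 = 10, z_4 = 9, d_4 = 3, h_4 = 3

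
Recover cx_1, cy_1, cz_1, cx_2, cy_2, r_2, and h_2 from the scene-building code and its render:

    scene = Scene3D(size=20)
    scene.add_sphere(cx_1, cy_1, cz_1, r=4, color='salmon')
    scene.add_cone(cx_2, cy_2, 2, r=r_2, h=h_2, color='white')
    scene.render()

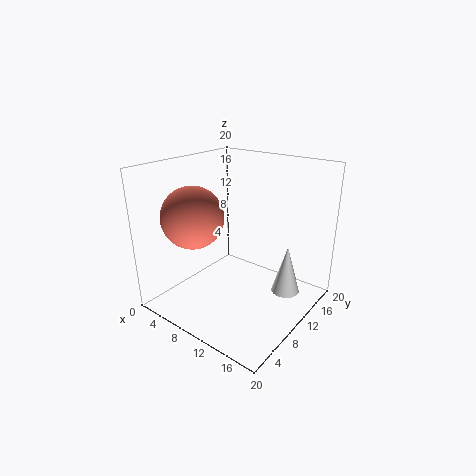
cx_1 = 7; cy_1 = 4.5; cz_1 = 14; cx_2 = 16; cy_2 = 13.5; r_2 = 2; h_2 = 7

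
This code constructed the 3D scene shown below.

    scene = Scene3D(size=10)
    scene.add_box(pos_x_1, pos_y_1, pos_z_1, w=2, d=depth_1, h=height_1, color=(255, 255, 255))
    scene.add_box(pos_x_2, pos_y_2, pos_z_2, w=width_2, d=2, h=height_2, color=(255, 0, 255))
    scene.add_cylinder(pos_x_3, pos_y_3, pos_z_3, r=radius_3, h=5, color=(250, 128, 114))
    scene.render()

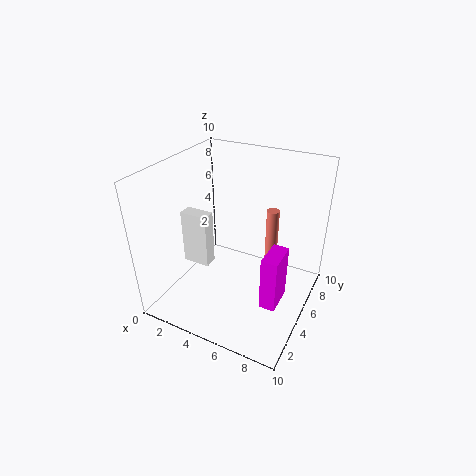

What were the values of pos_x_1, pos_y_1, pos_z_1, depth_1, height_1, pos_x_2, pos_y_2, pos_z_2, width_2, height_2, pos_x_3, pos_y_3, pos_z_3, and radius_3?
pos_x_1 = 1, pos_y_1 = 4, pos_z_1 = 2.5, depth_1 = 1, height_1 = 4, pos_x_2 = 8, pos_y_2 = 2, pos_z_2 = 2.5, width_2 = 1, height_2 = 3.5, pos_x_3 = 6, pos_y_3 = 9, pos_z_3 = 0.5, radius_3 = 0.5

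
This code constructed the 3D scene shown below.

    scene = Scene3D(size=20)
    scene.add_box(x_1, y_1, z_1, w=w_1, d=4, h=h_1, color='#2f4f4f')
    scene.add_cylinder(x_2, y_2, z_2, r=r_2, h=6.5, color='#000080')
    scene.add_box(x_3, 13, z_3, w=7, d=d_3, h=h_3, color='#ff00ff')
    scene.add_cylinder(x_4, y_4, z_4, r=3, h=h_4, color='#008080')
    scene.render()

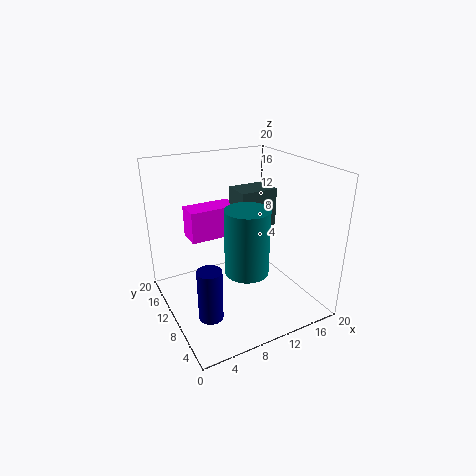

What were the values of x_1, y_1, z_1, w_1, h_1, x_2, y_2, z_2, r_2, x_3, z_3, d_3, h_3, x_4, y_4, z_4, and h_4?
x_1 = 11
y_1 = 10.5
z_1 = 10.5
w_1 = 5.5
h_1 = 5.5
x_2 = 3
y_2 = 4
z_2 = 3.5
r_2 = 1.5
x_3 = 4.5
z_3 = 9
d_3 = 3.5
h_3 = 4.5
x_4 = 10
y_4 = 7.5
z_4 = 6
h_4 = 9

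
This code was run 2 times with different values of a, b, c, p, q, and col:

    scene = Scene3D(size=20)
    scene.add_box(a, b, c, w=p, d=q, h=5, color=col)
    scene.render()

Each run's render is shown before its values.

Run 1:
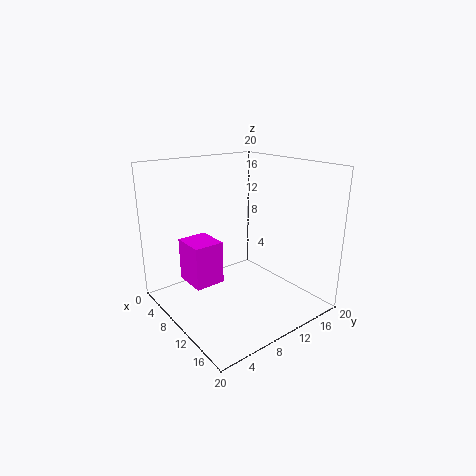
a = 11, b = 0.5, c = 7.5, p = 4, q = 3.5, col = 'magenta'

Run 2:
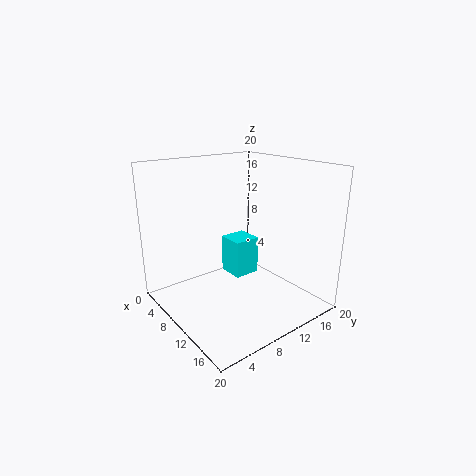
a = 9, b = 8, c = 5.5, p = 3.5, q = 3.5, col = 'cyan'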